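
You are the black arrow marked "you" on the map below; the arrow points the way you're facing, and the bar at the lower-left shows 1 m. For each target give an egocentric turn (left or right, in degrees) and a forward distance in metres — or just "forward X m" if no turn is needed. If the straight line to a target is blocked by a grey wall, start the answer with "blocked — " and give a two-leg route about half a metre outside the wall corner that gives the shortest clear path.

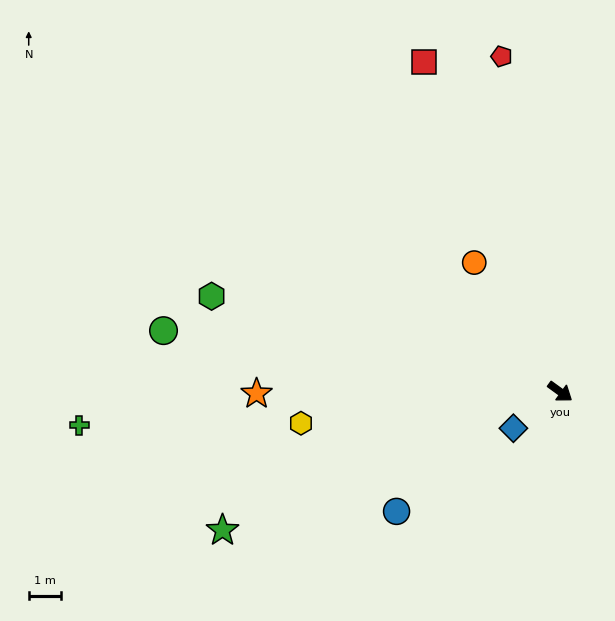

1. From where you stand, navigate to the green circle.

turn right 153°, forward 12.3 m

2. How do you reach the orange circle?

turn left 160°, forward 4.7 m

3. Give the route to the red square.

turn left 148°, forward 10.9 m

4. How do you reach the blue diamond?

turn right 106°, forward 1.8 m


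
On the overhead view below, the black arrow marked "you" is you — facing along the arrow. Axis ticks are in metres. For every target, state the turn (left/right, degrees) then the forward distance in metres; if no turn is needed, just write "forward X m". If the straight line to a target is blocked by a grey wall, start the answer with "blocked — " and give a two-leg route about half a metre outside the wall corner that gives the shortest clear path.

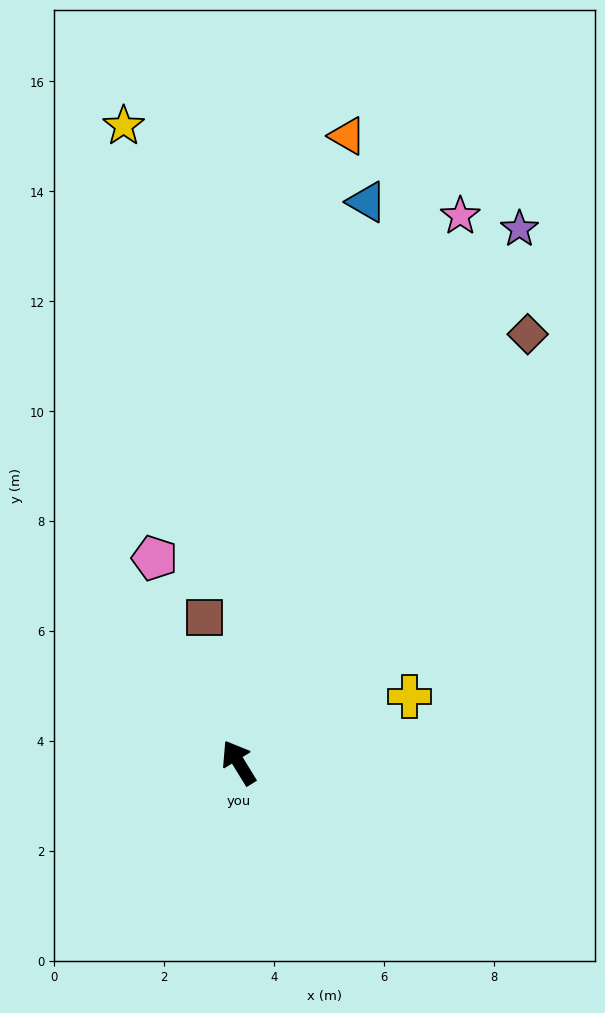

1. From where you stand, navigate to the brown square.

turn right 18°, forward 2.7 m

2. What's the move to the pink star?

turn right 54°, forward 10.7 m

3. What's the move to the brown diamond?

turn right 66°, forward 9.4 m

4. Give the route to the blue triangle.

turn right 44°, forward 10.5 m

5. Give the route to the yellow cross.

turn right 100°, forward 3.3 m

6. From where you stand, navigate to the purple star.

turn right 59°, forward 11.0 m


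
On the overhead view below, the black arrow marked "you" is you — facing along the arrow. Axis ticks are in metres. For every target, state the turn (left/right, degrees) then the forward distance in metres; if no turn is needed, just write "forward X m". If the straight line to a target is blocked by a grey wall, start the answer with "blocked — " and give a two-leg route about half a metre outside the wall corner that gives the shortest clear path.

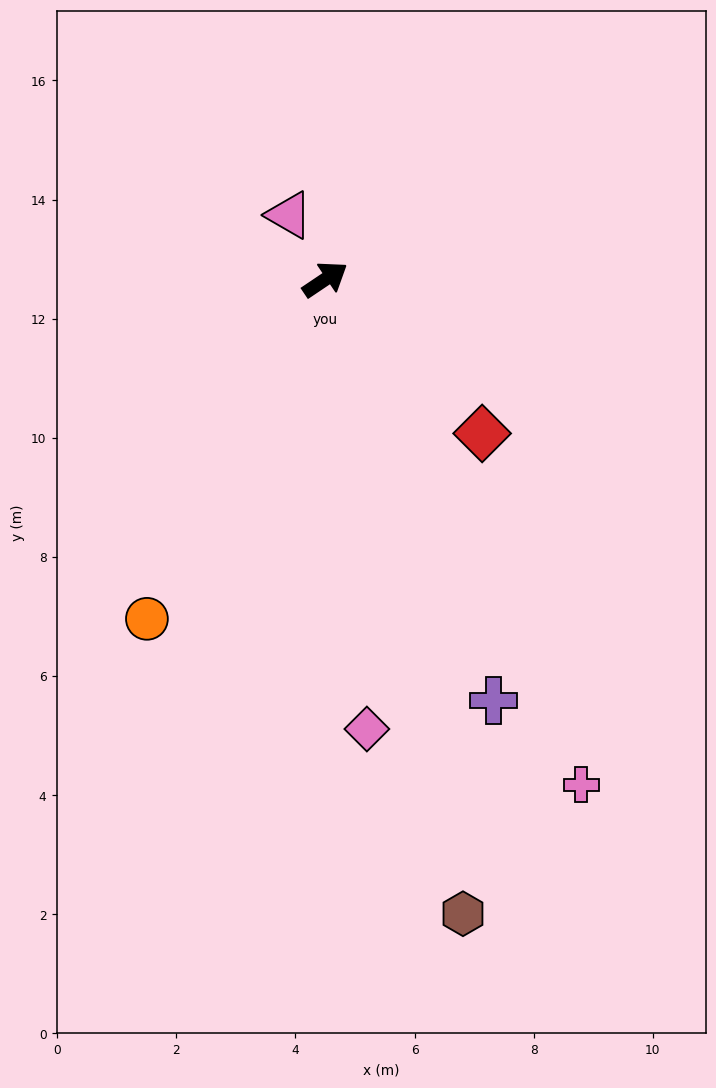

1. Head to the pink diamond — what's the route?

turn right 119°, forward 7.6 m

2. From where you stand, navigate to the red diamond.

turn right 78°, forward 3.7 m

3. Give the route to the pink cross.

turn right 97°, forward 9.5 m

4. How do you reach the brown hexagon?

turn right 112°, forward 10.9 m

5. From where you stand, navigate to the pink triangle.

turn left 85°, forward 1.2 m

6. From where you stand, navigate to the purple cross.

turn right 102°, forward 7.6 m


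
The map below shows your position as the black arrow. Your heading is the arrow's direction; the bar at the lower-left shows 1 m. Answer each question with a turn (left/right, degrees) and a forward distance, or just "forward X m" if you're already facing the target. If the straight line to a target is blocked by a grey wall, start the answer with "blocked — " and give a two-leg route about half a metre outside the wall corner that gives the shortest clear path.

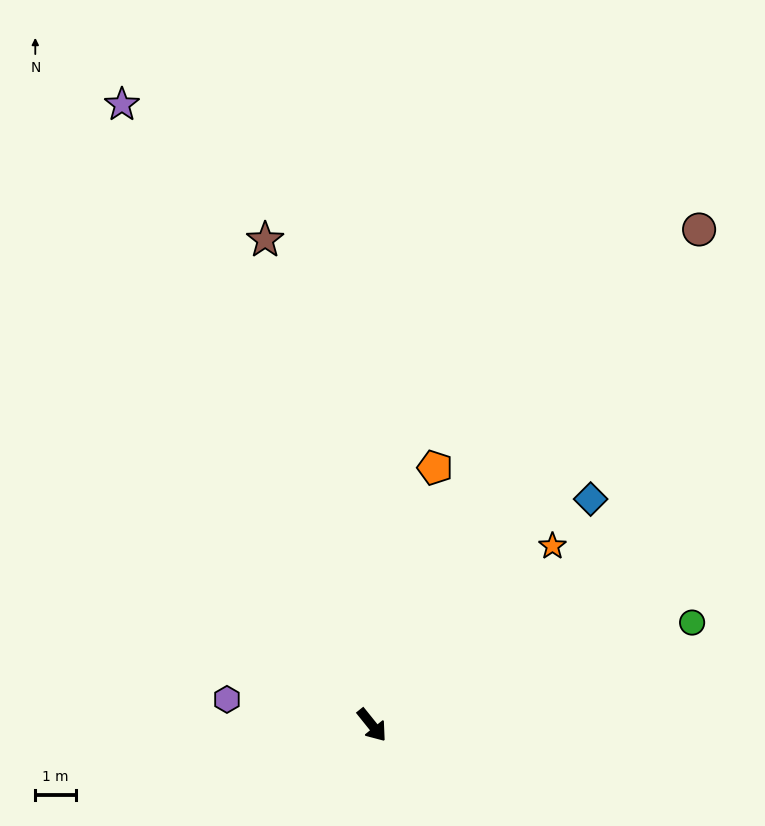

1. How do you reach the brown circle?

turn left 108°, forward 14.7 m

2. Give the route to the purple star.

turn left 163°, forward 16.5 m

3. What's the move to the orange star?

turn left 96°, forward 6.3 m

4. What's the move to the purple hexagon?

turn right 139°, forward 3.6 m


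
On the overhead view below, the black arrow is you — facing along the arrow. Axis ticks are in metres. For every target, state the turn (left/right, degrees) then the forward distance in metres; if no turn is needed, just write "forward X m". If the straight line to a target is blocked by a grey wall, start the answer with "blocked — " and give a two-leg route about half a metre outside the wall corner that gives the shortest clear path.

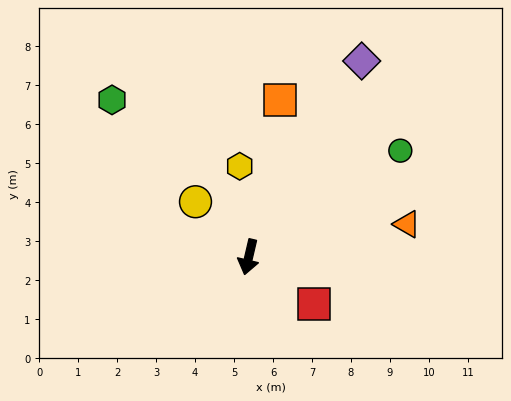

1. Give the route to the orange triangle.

turn left 115°, forward 4.1 m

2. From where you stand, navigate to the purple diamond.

turn left 163°, forward 5.8 m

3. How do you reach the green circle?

turn left 138°, forward 4.8 m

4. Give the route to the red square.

turn left 67°, forward 2.1 m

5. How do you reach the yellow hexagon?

turn right 161°, forward 2.3 m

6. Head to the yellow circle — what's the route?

turn right 123°, forward 2.0 m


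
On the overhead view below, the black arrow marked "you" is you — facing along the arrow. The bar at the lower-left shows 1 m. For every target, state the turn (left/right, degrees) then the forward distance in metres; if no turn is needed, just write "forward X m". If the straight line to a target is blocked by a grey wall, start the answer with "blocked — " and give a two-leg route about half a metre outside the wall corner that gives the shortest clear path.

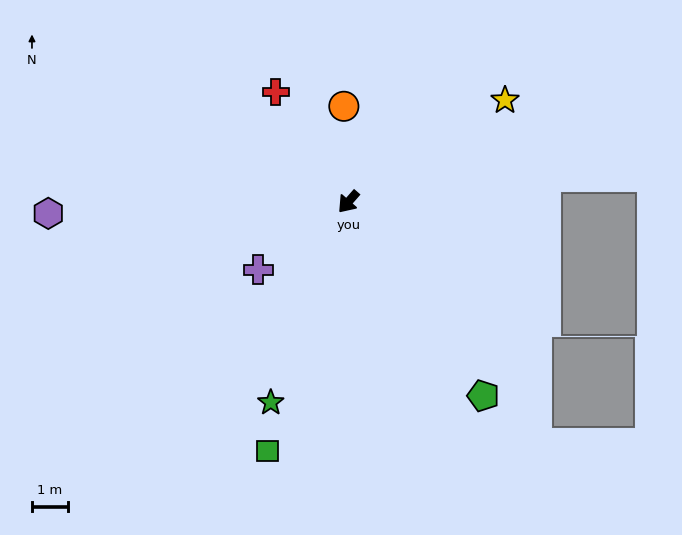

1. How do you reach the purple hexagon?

turn right 47°, forward 8.4 m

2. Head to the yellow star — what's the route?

turn left 164°, forward 5.2 m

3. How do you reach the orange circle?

turn right 136°, forward 2.7 m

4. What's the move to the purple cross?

turn right 12°, forward 3.1 m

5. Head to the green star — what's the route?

turn left 20°, forward 6.0 m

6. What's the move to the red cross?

turn right 105°, forward 3.7 m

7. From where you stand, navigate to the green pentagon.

turn left 76°, forward 6.6 m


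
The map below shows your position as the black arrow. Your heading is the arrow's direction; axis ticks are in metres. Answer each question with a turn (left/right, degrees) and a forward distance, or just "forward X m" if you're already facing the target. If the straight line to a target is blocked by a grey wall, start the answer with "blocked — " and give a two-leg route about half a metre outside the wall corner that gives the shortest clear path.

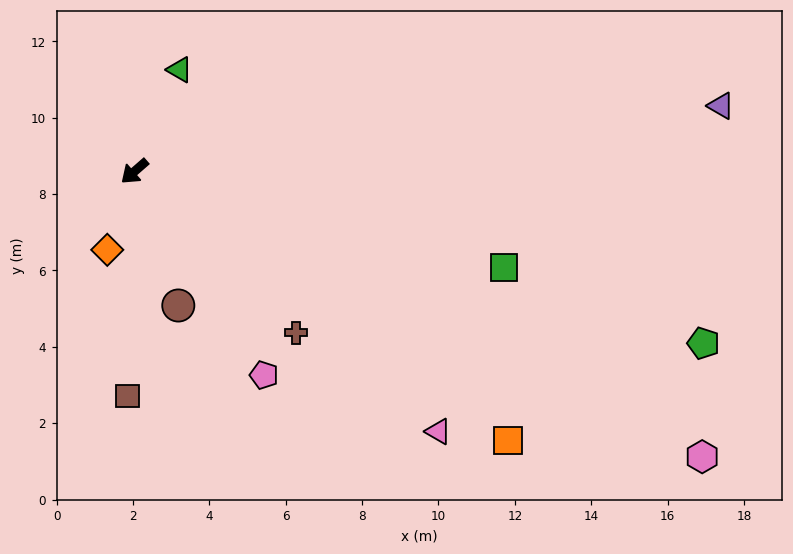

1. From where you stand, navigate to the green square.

turn left 124°, forward 10.0 m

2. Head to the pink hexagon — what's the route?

turn left 112°, forward 16.6 m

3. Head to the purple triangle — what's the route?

turn left 145°, forward 15.5 m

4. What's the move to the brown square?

turn left 47°, forward 5.9 m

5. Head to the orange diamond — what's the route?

turn left 30°, forward 2.2 m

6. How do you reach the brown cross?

turn left 94°, forward 6.0 m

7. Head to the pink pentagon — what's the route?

turn left 81°, forward 6.3 m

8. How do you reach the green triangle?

turn right 155°, forward 2.9 m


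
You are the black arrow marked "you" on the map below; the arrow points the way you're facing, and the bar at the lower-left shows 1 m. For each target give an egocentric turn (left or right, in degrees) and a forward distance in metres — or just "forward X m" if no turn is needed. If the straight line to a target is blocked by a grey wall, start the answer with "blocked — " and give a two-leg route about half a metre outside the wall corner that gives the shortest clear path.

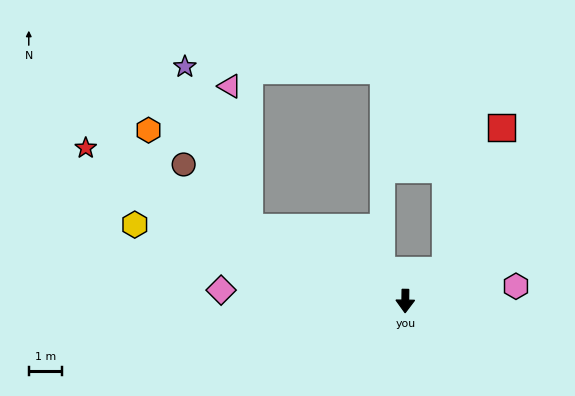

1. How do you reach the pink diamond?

turn right 93°, forward 5.5 m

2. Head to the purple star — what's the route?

blocked — turn right 114°, forward 5.2 m, then turn right 44°, forward 5.2 m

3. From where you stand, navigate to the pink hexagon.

turn left 98°, forward 3.4 m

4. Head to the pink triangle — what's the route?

blocked — turn right 114°, forward 5.2 m, then turn right 58°, forward 4.3 m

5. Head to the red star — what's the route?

turn right 115°, forward 10.7 m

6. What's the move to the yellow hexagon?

turn right 105°, forward 8.5 m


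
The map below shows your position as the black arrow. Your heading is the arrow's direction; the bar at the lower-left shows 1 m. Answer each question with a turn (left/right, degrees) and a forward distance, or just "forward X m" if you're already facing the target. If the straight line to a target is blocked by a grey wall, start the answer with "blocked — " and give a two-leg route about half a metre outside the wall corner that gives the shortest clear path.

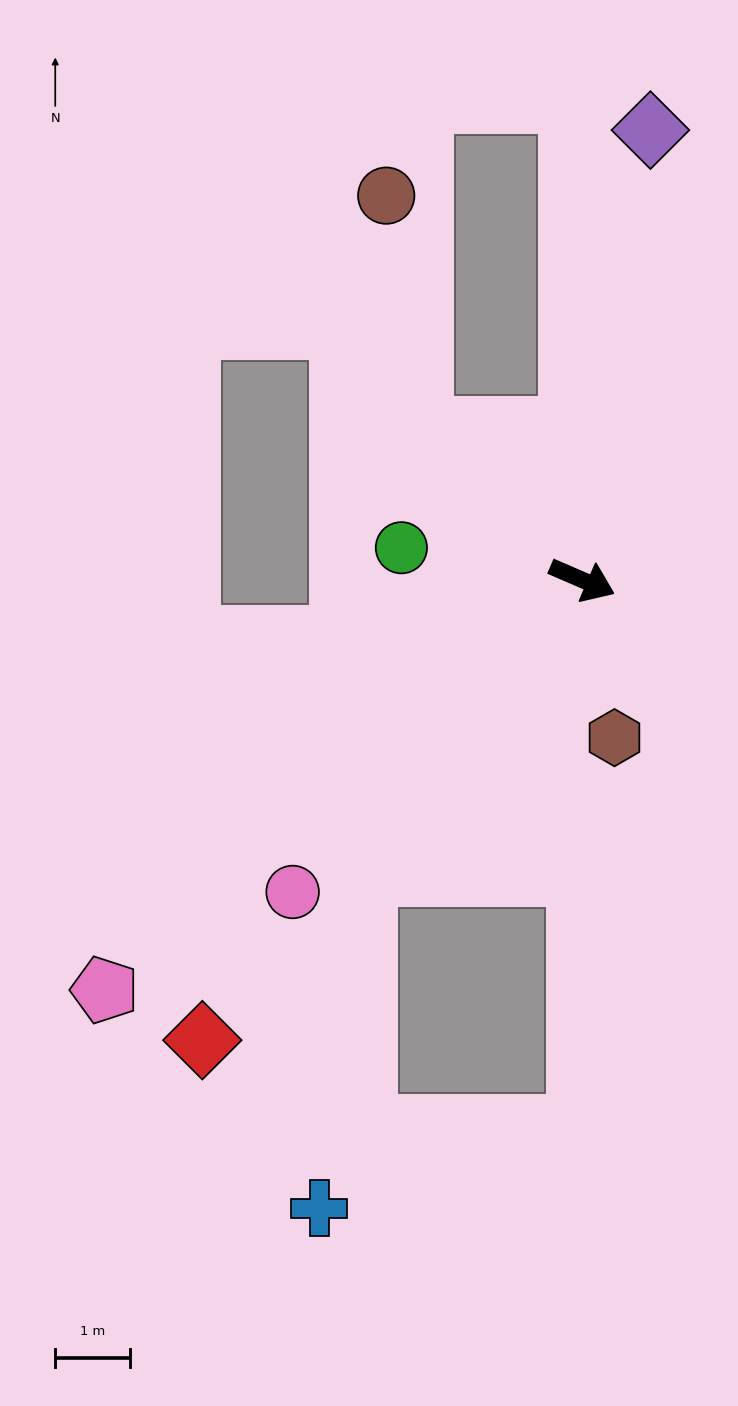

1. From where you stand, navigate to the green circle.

turn right 167°, forward 2.5 m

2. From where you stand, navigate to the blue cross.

blocked — turn right 103°, forward 4.9 m, then turn left 28°, forward 4.5 m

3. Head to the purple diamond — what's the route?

turn left 105°, forward 6.1 m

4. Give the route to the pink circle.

turn right 110°, forward 5.7 m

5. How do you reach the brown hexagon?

turn right 55°, forward 2.2 m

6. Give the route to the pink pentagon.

turn right 116°, forward 8.4 m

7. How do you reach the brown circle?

blocked — turn left 160°, forward 3.0 m, then turn right 38°, forward 3.2 m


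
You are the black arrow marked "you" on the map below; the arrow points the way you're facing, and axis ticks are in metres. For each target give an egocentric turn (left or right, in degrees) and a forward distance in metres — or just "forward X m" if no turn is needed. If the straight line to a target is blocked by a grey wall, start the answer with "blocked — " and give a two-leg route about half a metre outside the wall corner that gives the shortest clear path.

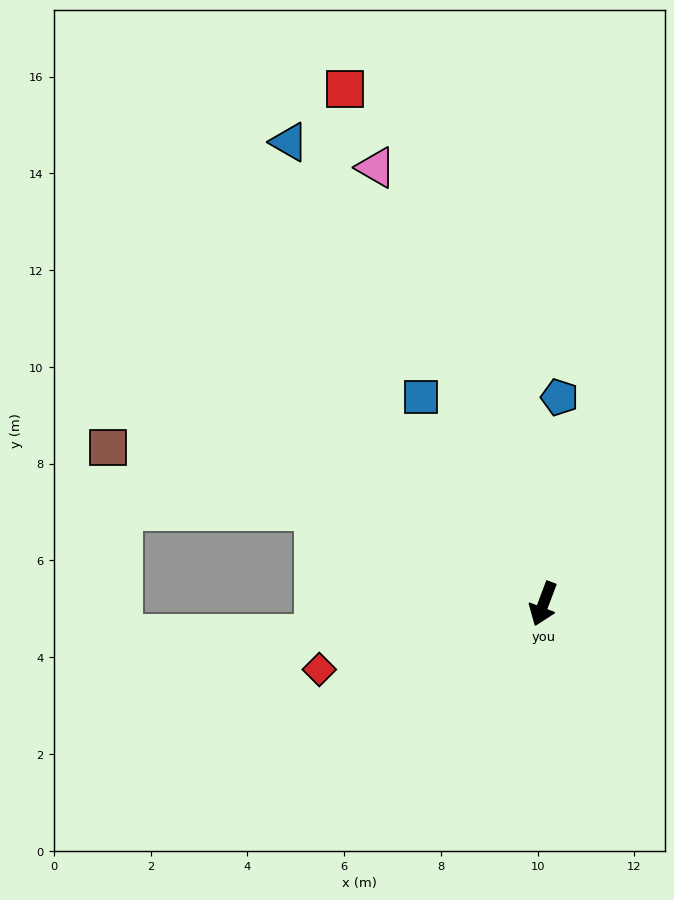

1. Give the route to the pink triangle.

turn right 138°, forward 9.7 m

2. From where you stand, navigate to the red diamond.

turn right 53°, forward 4.8 m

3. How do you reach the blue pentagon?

turn right 164°, forward 4.3 m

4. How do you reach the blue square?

turn right 129°, forward 5.0 m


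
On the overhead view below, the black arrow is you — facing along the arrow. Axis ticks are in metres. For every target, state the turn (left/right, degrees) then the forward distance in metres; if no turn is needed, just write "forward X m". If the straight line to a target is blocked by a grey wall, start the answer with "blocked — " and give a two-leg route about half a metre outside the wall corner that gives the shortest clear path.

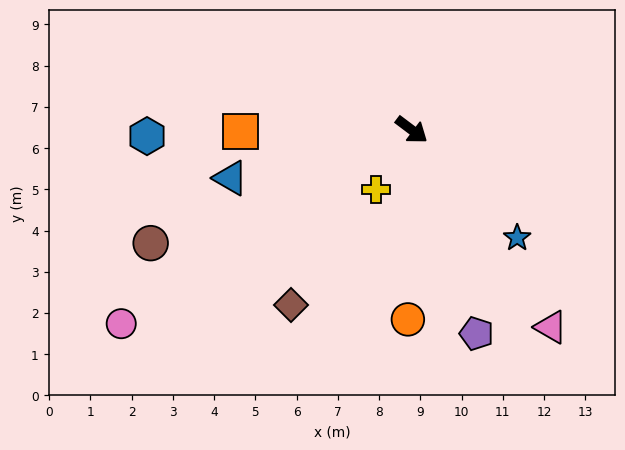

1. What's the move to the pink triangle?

turn right 18°, forward 5.9 m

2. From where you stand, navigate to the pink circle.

turn right 109°, forward 8.5 m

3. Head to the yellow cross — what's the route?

turn right 84°, forward 1.7 m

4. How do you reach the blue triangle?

turn right 128°, forward 4.5 m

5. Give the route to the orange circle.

turn right 54°, forward 4.6 m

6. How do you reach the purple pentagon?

turn right 35°, forward 5.2 m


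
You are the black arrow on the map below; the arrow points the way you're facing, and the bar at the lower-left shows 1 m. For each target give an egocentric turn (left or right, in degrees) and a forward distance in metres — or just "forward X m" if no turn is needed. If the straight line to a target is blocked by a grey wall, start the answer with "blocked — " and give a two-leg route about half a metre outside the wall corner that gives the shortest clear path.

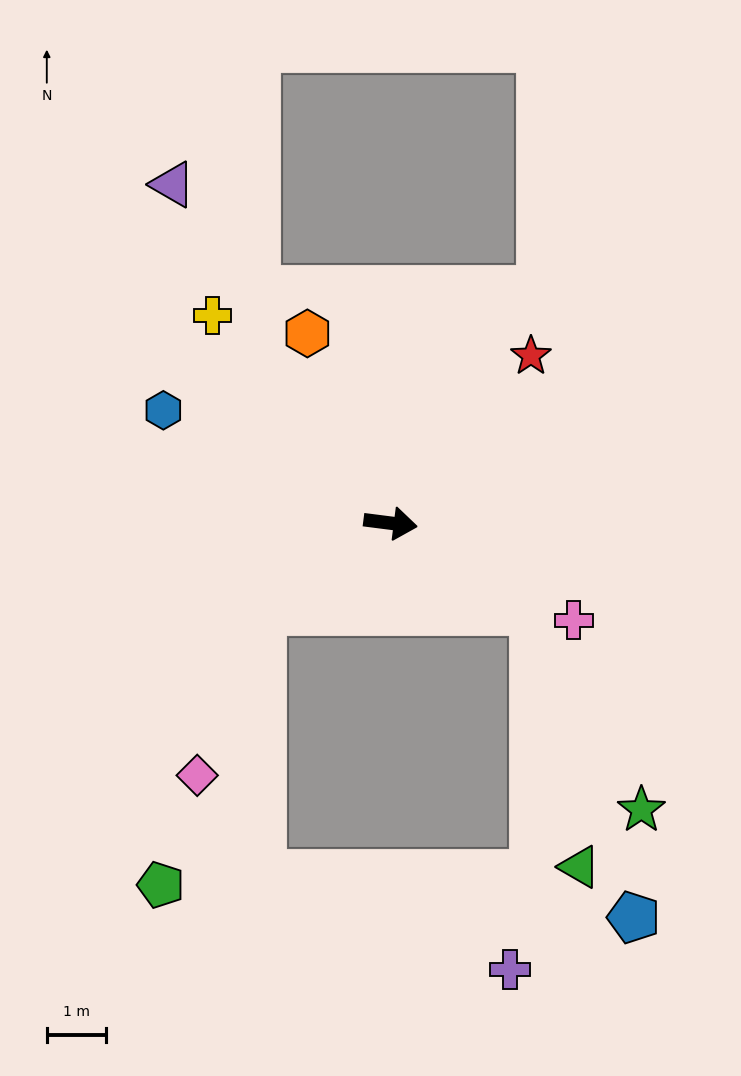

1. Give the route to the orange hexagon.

turn left 121°, forward 3.5 m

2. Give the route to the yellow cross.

turn left 138°, forward 4.6 m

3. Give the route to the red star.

turn left 57°, forward 3.7 m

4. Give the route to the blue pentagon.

blocked — turn right 24°, forward 2.8 m, then turn right 41°, forward 5.4 m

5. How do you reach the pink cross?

turn right 21°, forward 3.5 m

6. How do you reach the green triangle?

blocked — turn right 24°, forward 2.8 m, then turn right 49°, forward 4.4 m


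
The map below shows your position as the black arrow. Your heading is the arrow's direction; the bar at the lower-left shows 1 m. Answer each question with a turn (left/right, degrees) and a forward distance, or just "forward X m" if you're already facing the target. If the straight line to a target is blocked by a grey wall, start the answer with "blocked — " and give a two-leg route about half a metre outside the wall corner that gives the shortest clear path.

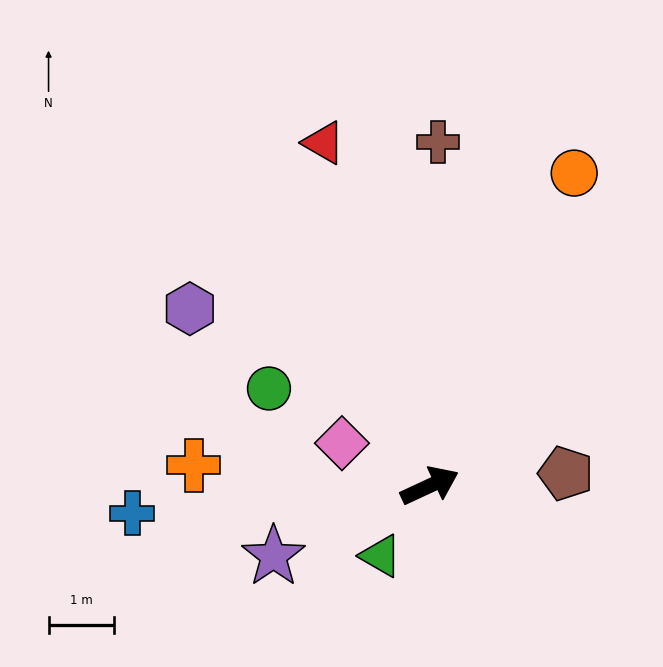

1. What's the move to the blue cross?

turn left 160°, forward 4.6 m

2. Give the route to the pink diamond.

turn left 129°, forward 1.5 m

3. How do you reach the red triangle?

turn left 82°, forward 5.5 m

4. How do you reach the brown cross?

turn left 64°, forward 5.3 m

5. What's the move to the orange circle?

turn left 40°, forward 5.3 m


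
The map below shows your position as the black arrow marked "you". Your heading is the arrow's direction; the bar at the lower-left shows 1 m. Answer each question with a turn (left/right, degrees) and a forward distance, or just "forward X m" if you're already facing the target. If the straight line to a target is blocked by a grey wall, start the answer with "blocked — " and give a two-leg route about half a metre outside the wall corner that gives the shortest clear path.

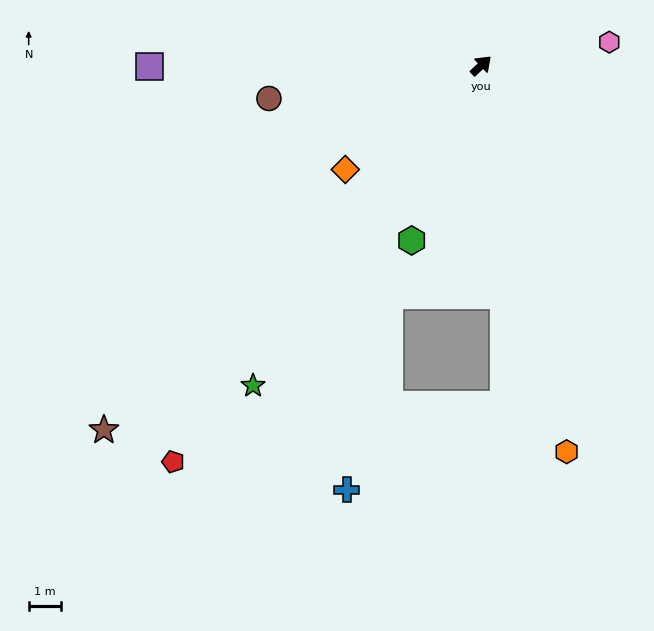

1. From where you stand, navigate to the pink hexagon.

turn right 33°, forward 4.0 m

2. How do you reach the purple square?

turn left 137°, forward 10.1 m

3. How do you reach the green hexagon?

turn right 155°, forward 5.8 m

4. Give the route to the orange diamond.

turn left 174°, forward 5.2 m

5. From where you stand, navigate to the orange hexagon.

turn right 121°, forward 12.1 m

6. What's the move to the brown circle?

turn left 146°, forward 6.6 m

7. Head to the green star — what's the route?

turn right 169°, forward 12.0 m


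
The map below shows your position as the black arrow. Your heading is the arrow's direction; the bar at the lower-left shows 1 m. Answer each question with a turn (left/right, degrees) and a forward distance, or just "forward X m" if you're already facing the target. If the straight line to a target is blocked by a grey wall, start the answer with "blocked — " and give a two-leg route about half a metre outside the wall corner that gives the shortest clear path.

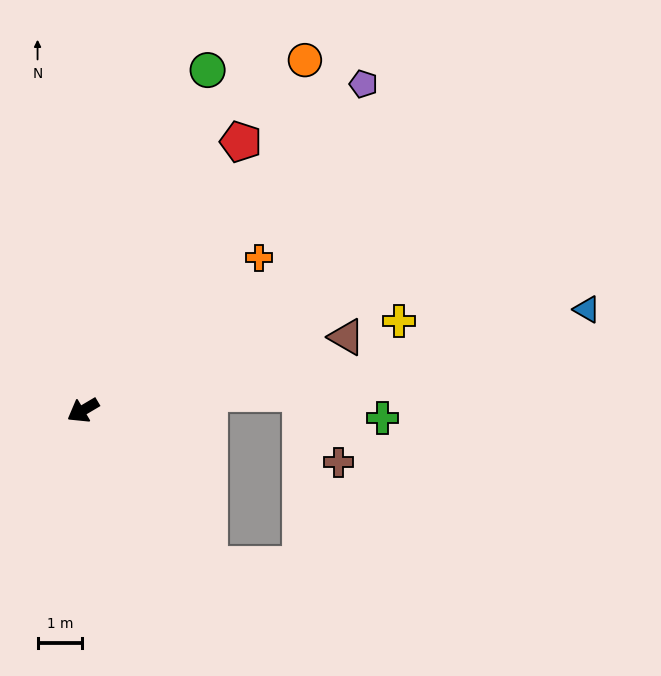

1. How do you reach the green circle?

turn right 141°, forward 8.2 m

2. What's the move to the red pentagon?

turn right 151°, forward 7.0 m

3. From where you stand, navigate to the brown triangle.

turn left 165°, forward 6.2 m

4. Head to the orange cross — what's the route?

turn right 170°, forward 5.2 m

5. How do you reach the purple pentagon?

turn right 161°, forward 9.7 m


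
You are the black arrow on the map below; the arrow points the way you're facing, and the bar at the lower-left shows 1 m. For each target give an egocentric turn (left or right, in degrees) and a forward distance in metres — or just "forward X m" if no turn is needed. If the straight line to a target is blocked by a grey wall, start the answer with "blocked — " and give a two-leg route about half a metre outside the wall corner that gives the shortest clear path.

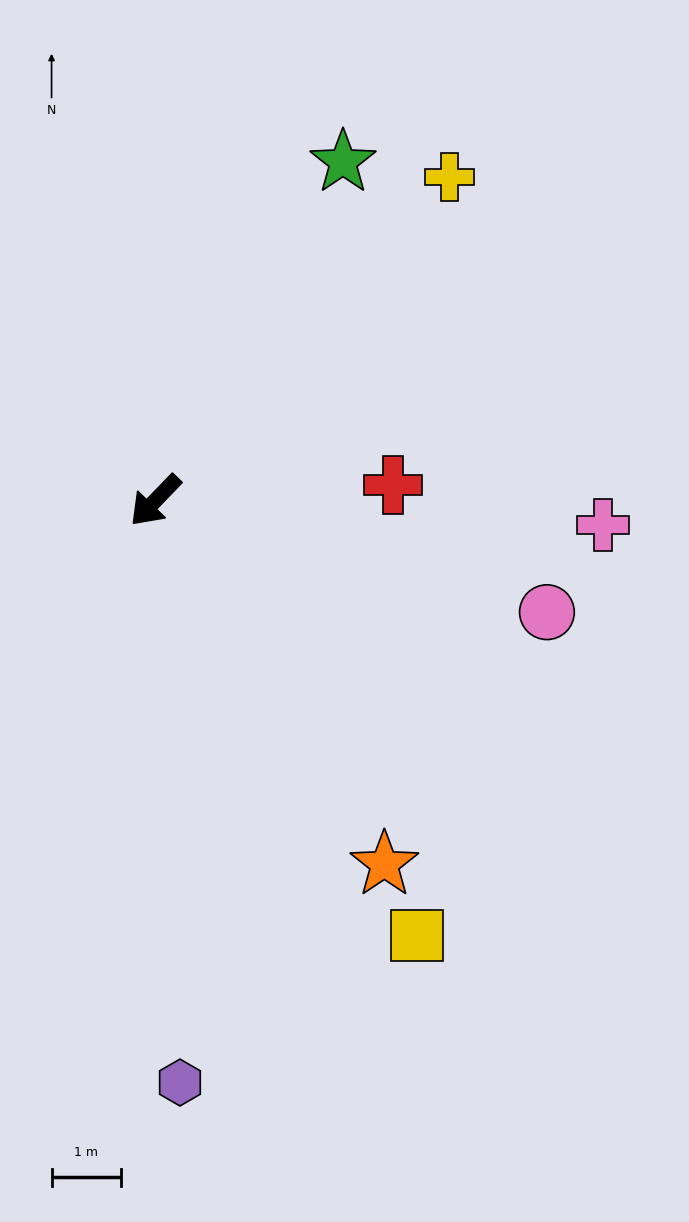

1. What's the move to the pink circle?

turn left 118°, forward 5.9 m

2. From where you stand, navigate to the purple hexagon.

turn left 46°, forward 8.4 m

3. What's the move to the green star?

turn right 165°, forward 5.6 m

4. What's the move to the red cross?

turn left 138°, forward 3.4 m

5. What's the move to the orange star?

turn left 76°, forward 6.2 m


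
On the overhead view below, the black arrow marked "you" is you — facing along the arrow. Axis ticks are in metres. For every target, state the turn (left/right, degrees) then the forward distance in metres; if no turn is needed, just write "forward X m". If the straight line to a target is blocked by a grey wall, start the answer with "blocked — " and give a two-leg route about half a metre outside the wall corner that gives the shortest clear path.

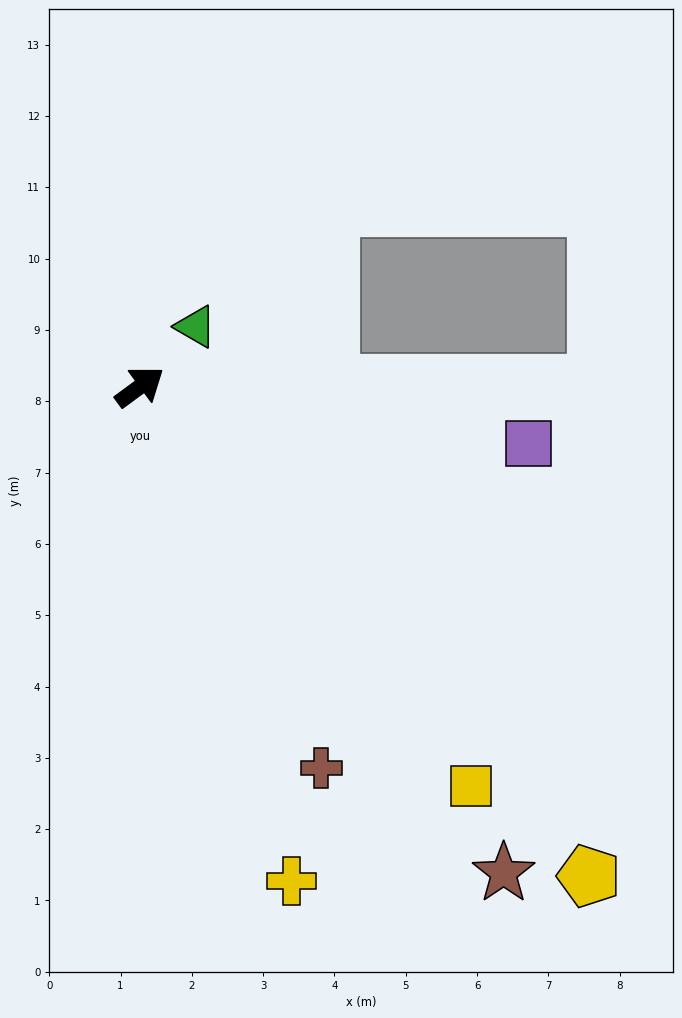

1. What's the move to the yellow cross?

turn right 109°, forward 7.3 m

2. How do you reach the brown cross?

turn right 101°, forward 5.9 m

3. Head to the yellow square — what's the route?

turn right 87°, forward 7.3 m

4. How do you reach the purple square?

turn right 45°, forward 5.5 m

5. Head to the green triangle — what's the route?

turn left 11°, forward 1.2 m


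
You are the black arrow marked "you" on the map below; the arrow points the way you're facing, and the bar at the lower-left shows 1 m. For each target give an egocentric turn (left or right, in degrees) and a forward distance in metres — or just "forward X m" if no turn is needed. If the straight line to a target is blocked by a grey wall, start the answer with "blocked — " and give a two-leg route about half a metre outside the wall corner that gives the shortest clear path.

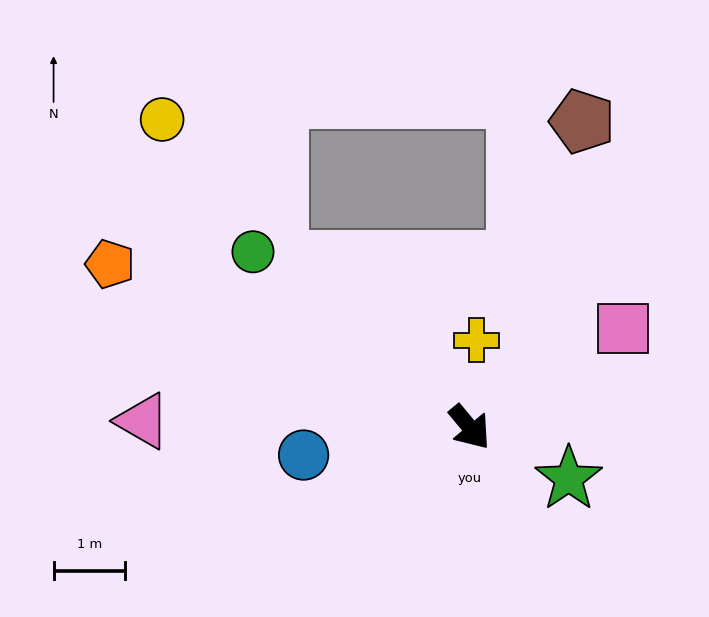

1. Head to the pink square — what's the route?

turn left 83°, forward 2.5 m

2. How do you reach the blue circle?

turn right 120°, forward 2.3 m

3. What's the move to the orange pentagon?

turn right 154°, forward 5.5 m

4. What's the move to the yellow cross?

turn left 136°, forward 1.2 m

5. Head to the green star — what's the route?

turn left 23°, forward 1.5 m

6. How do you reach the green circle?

turn right 169°, forward 3.9 m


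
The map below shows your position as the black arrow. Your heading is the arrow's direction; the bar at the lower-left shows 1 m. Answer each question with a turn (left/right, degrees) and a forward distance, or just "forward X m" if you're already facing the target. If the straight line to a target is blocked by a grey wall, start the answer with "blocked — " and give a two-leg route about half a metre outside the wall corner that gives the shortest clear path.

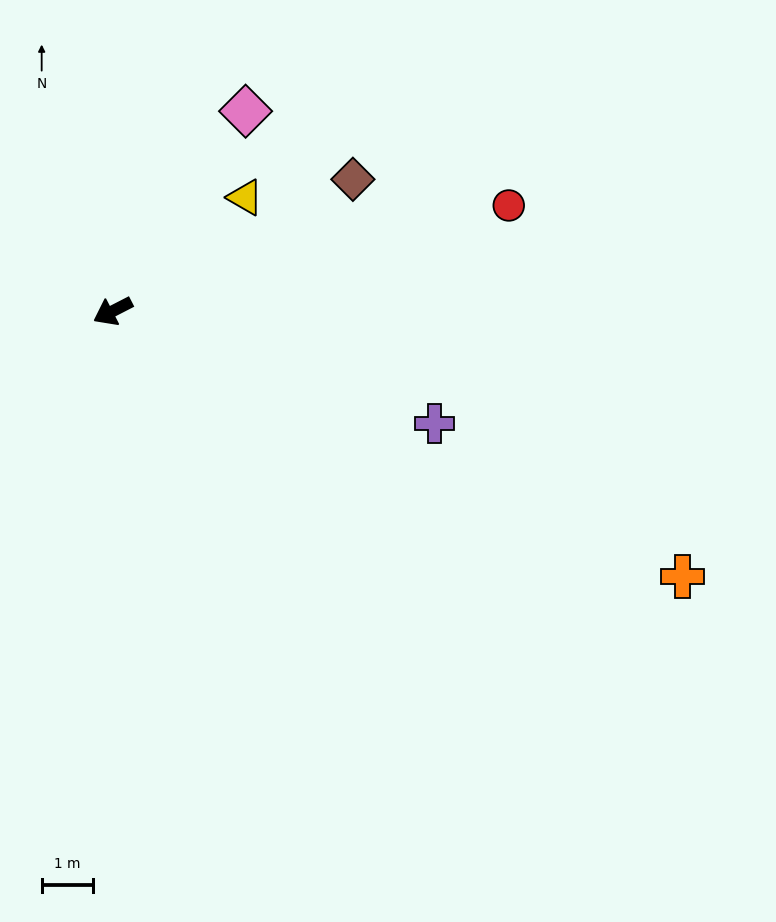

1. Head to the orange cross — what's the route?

turn left 128°, forward 12.2 m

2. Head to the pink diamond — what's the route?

turn right 151°, forward 4.7 m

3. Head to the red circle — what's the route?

turn left 168°, forward 8.0 m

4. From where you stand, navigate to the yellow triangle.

turn right 167°, forward 3.4 m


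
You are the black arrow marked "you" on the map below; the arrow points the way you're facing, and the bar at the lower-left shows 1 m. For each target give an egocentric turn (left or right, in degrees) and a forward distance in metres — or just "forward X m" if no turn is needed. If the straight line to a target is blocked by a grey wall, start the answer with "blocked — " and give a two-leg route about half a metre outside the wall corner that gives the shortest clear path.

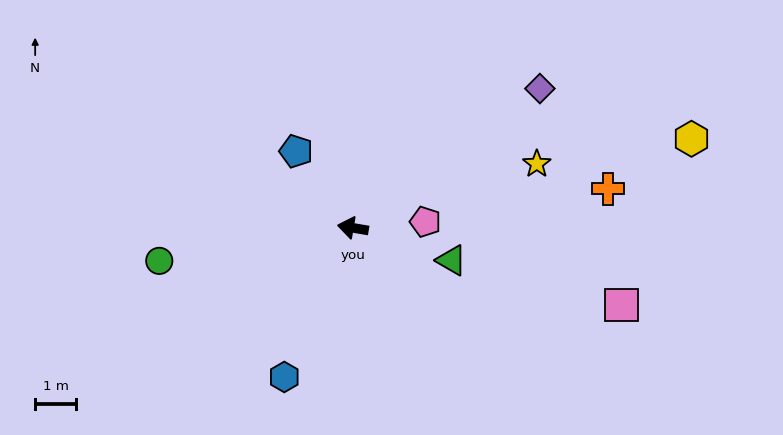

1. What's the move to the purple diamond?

turn right 134°, forward 5.7 m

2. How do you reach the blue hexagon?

turn left 75°, forward 4.0 m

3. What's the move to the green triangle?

turn left 171°, forward 2.6 m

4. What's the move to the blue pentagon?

turn right 44°, forward 2.3 m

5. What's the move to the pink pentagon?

turn right 166°, forward 1.8 m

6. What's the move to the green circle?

turn left 19°, forward 4.8 m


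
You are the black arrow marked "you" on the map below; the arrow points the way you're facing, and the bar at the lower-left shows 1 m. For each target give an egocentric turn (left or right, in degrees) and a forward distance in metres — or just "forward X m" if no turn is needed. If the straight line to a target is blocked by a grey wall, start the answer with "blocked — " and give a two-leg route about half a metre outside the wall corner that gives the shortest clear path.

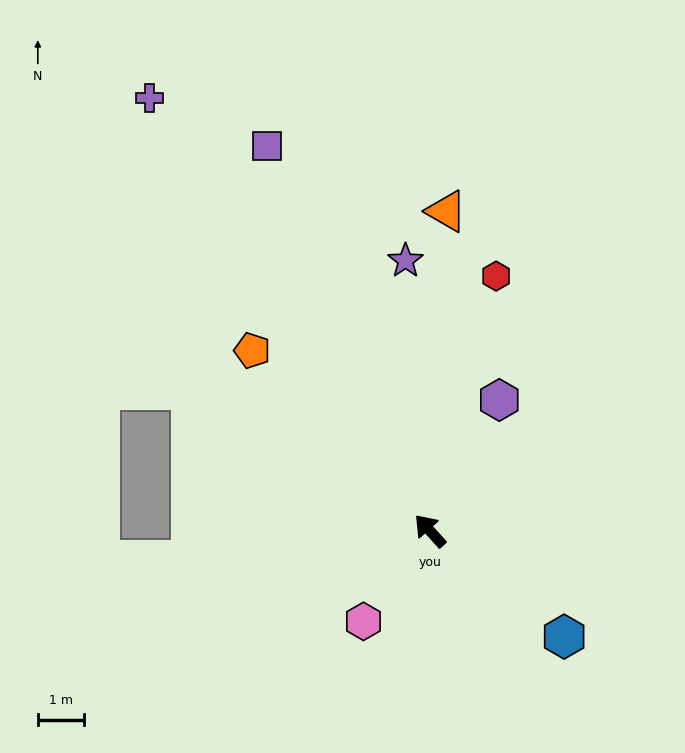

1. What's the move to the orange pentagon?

turn left 2°, forward 5.5 m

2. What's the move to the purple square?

turn right 19°, forward 9.0 m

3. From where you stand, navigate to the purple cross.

turn right 9°, forward 11.1 m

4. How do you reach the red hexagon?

turn right 57°, forward 5.7 m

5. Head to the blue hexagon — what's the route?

turn right 170°, forward 3.7 m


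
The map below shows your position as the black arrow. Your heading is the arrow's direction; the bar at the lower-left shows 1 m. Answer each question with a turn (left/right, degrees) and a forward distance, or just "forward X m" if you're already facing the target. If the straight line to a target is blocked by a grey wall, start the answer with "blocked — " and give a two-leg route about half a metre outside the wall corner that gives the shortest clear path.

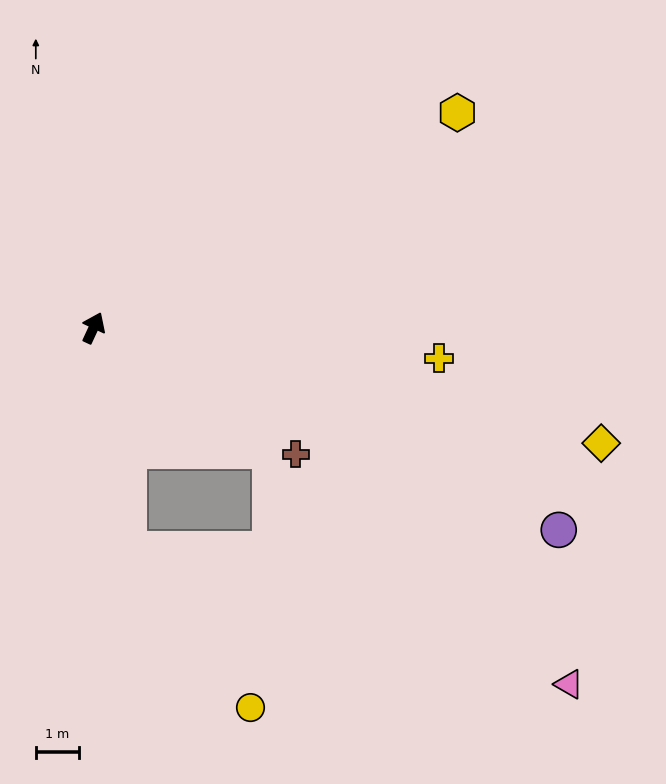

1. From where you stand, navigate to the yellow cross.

turn right 70°, forward 8.1 m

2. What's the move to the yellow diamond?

turn right 78°, forward 12.2 m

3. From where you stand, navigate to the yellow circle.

blocked — turn right 146°, forward 5.3 m, then turn left 29°, forward 4.7 m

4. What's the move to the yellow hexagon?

turn right 35°, forward 9.9 m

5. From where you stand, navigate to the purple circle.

turn right 89°, forward 11.9 m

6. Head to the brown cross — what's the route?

turn right 97°, forward 5.6 m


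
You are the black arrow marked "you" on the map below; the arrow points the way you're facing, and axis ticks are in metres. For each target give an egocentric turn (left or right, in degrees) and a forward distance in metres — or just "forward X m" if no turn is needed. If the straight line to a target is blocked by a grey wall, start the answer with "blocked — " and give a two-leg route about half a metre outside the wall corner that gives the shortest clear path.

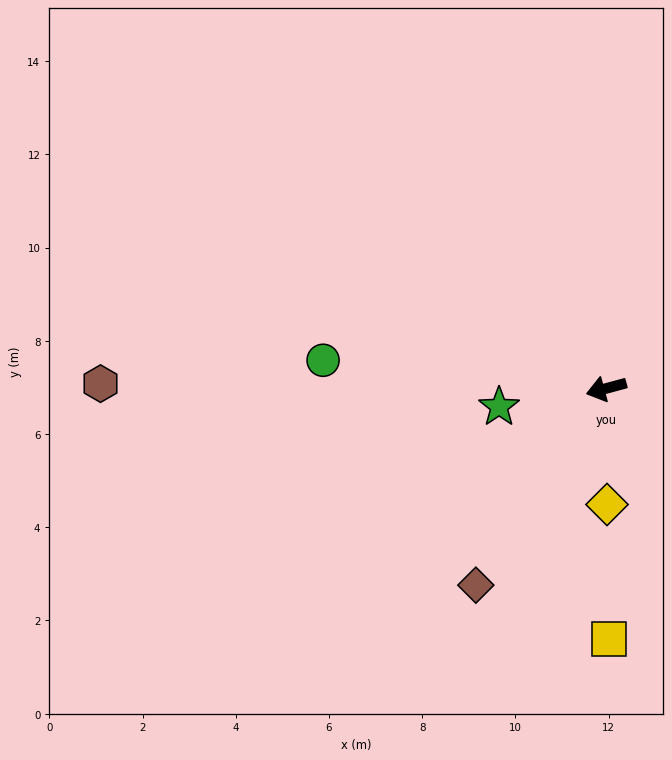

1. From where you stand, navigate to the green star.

turn right 5°, forward 2.3 m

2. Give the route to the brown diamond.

turn left 41°, forward 5.1 m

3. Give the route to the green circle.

turn right 21°, forward 6.1 m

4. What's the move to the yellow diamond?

turn left 75°, forward 2.5 m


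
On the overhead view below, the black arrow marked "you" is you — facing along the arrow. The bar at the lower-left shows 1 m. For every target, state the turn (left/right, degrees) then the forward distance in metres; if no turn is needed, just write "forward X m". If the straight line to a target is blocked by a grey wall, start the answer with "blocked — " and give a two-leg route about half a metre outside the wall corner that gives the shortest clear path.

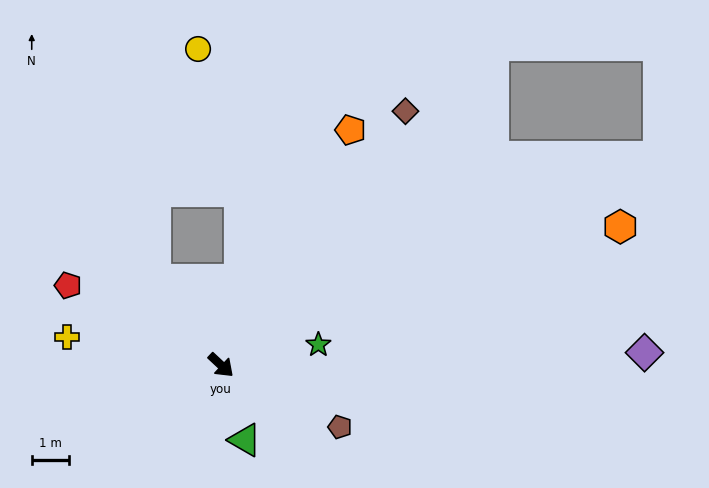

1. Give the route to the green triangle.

turn right 29°, forward 2.1 m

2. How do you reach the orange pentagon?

turn left 104°, forward 7.2 m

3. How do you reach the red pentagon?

turn right 165°, forward 4.7 m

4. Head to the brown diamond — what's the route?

turn left 97°, forward 8.5 m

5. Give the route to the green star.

turn left 55°, forward 2.7 m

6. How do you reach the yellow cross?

turn right 147°, forward 4.2 m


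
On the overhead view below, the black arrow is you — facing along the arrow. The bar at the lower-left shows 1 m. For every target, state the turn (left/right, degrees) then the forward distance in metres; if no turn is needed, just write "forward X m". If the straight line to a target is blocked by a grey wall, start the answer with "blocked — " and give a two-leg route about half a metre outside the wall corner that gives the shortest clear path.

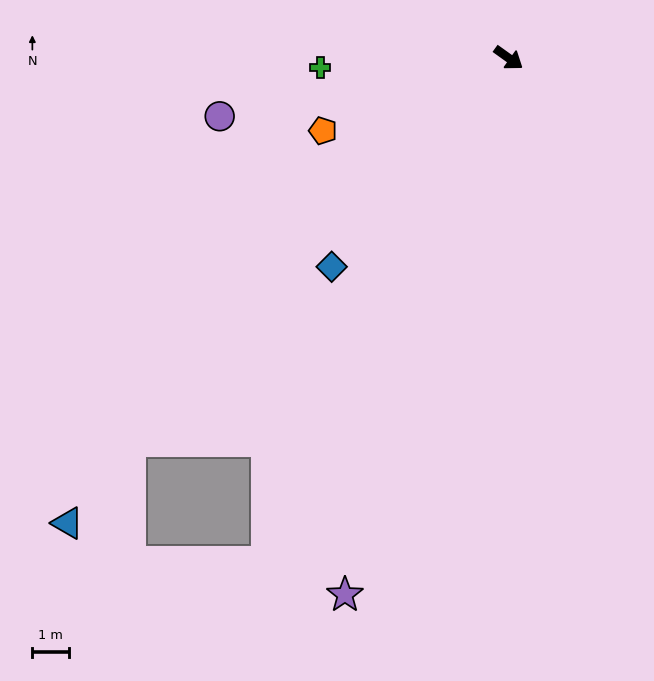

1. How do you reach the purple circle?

turn right 133°, forward 8.0 m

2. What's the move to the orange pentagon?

turn right 123°, forward 5.4 m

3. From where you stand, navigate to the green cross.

turn right 141°, forward 5.1 m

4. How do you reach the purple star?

turn right 71°, forward 15.3 m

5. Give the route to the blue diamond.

turn right 95°, forward 7.5 m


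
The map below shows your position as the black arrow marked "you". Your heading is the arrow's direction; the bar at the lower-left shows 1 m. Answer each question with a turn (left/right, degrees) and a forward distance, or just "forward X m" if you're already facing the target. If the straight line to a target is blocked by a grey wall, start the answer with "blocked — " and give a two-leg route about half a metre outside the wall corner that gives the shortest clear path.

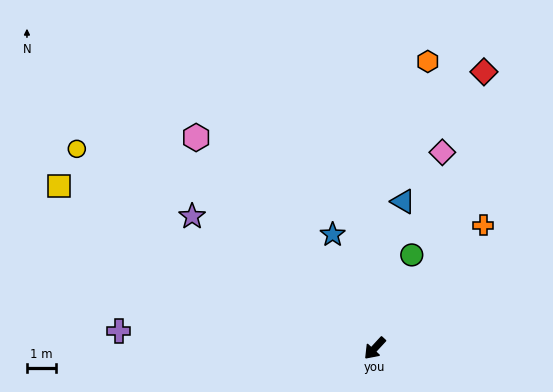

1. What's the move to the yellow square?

turn right 74°, forward 12.1 m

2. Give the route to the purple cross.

turn right 51°, forward 8.7 m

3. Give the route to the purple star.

turn right 83°, forward 7.7 m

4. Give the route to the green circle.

turn right 159°, forward 3.4 m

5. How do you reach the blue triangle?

turn right 148°, forward 5.1 m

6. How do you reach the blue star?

turn right 117°, forward 4.1 m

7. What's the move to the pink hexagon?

turn right 97°, forward 9.4 m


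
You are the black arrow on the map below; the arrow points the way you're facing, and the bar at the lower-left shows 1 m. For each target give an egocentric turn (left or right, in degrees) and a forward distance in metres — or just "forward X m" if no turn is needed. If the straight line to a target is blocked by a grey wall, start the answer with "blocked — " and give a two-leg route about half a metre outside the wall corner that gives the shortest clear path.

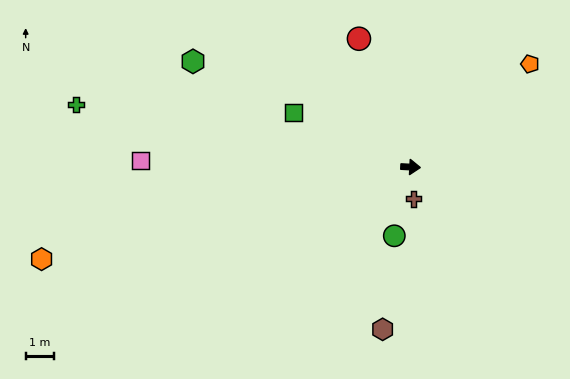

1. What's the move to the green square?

turn left 158°, forward 4.6 m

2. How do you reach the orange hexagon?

turn right 163°, forward 13.6 m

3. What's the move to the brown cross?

turn right 82°, forward 1.1 m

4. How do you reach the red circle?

turn left 115°, forward 5.0 m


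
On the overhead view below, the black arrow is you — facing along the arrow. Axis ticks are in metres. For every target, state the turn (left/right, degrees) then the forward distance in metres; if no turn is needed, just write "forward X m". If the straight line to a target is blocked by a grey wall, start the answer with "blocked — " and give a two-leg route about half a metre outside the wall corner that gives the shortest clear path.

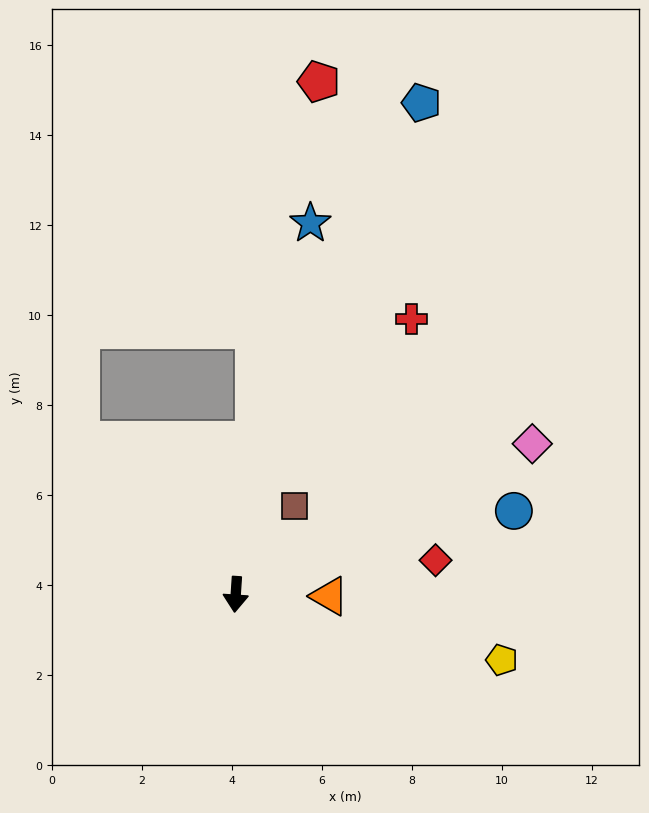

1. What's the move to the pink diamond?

turn left 121°, forward 7.4 m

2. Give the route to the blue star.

turn left 172°, forward 8.4 m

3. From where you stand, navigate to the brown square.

turn left 150°, forward 2.4 m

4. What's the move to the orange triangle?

turn left 93°, forward 2.1 m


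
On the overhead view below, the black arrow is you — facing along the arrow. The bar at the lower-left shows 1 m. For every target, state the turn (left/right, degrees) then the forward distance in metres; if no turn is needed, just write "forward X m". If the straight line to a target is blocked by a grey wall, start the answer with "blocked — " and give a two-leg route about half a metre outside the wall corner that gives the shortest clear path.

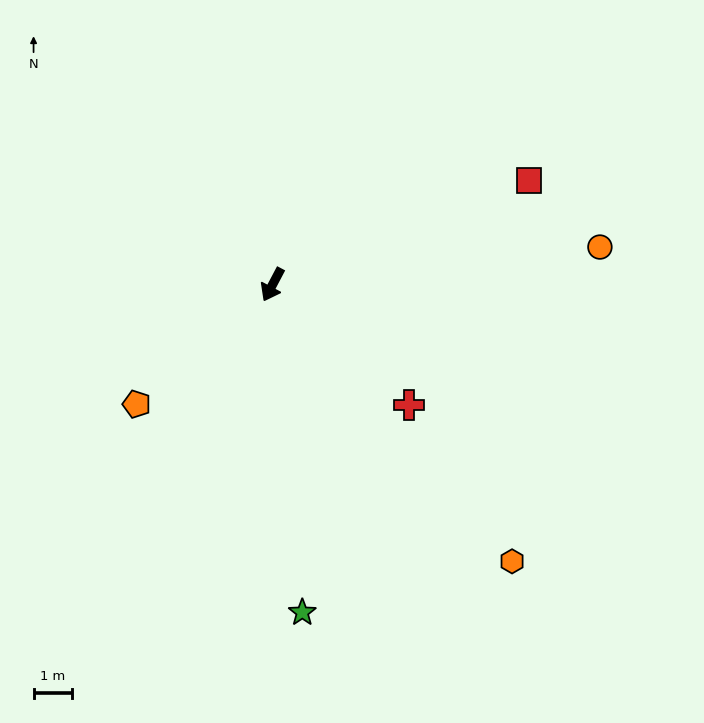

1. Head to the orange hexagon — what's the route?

turn left 69°, forward 9.5 m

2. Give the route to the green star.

turn left 33°, forward 8.5 m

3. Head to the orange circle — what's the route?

turn left 124°, forward 8.5 m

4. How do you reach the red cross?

turn left 76°, forward 4.7 m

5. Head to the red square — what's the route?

turn left 140°, forward 7.2 m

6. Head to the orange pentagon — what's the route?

turn right 21°, forward 4.7 m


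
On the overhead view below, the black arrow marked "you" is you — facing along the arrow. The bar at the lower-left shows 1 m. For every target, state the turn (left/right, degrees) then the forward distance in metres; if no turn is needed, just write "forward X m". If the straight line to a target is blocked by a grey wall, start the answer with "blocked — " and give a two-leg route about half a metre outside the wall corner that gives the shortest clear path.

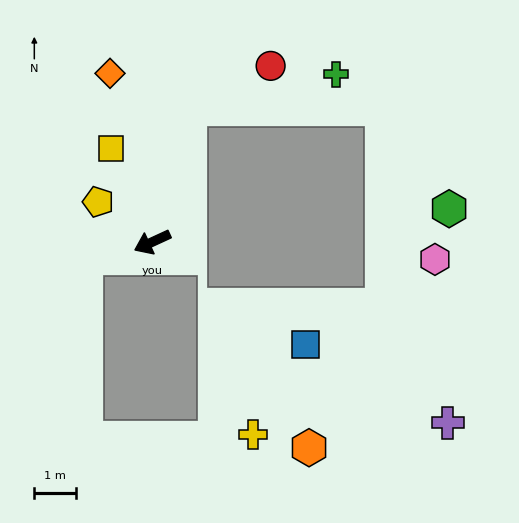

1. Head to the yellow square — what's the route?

turn right 91°, forward 2.4 m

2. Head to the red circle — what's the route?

blocked — turn right 130°, forward 3.3 m, then turn right 48°, forward 2.2 m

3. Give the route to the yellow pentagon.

turn right 61°, forward 1.6 m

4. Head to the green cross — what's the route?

blocked — turn right 130°, forward 3.3 m, then turn right 62°, forward 3.6 m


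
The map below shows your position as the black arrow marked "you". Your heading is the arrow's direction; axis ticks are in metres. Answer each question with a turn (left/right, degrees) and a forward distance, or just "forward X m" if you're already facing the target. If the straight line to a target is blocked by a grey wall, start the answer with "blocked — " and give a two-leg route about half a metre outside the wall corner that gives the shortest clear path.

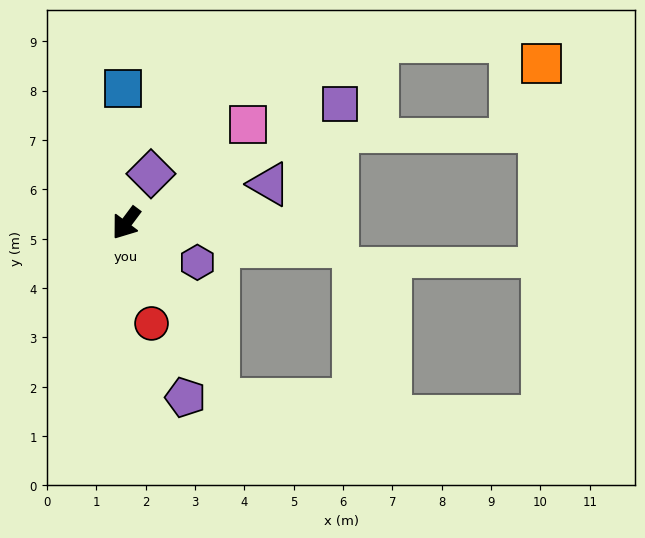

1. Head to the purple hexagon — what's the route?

turn left 98°, forward 1.6 m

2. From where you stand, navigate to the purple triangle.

turn left 142°, forward 3.0 m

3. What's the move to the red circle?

turn left 51°, forward 2.1 m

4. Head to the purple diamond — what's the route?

turn right 170°, forward 1.1 m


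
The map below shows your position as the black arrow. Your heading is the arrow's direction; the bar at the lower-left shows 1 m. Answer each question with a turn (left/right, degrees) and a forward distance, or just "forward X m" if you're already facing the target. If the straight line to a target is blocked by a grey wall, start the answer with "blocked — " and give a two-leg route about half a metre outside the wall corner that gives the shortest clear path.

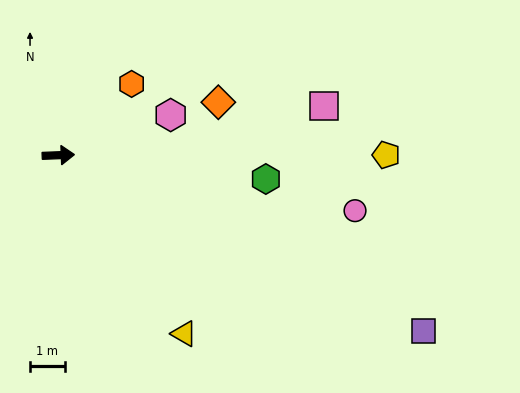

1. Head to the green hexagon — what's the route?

turn right 9°, forward 6.0 m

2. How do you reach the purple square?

turn right 28°, forward 11.7 m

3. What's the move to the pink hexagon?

turn left 17°, forward 3.4 m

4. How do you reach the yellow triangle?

turn right 57°, forward 6.3 m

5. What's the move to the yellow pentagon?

turn right 2°, forward 9.5 m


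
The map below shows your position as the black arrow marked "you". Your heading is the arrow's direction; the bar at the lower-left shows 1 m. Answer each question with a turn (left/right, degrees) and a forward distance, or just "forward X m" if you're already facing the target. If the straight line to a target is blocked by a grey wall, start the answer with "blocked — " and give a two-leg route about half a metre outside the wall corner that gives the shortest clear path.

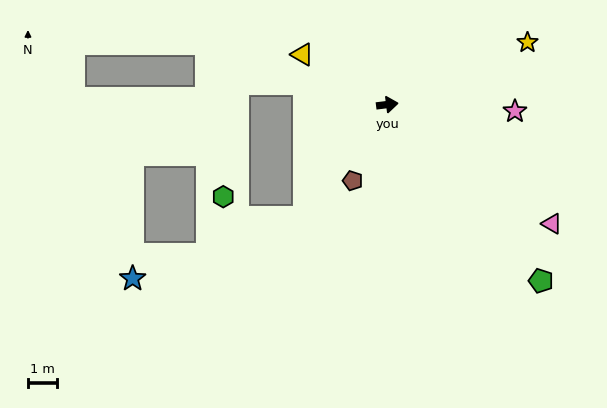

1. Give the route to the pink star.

turn right 10°, forward 4.3 m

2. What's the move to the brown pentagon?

turn right 121°, forward 2.8 m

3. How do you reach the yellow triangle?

turn left 142°, forward 3.4 m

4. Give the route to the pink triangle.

turn right 43°, forward 6.9 m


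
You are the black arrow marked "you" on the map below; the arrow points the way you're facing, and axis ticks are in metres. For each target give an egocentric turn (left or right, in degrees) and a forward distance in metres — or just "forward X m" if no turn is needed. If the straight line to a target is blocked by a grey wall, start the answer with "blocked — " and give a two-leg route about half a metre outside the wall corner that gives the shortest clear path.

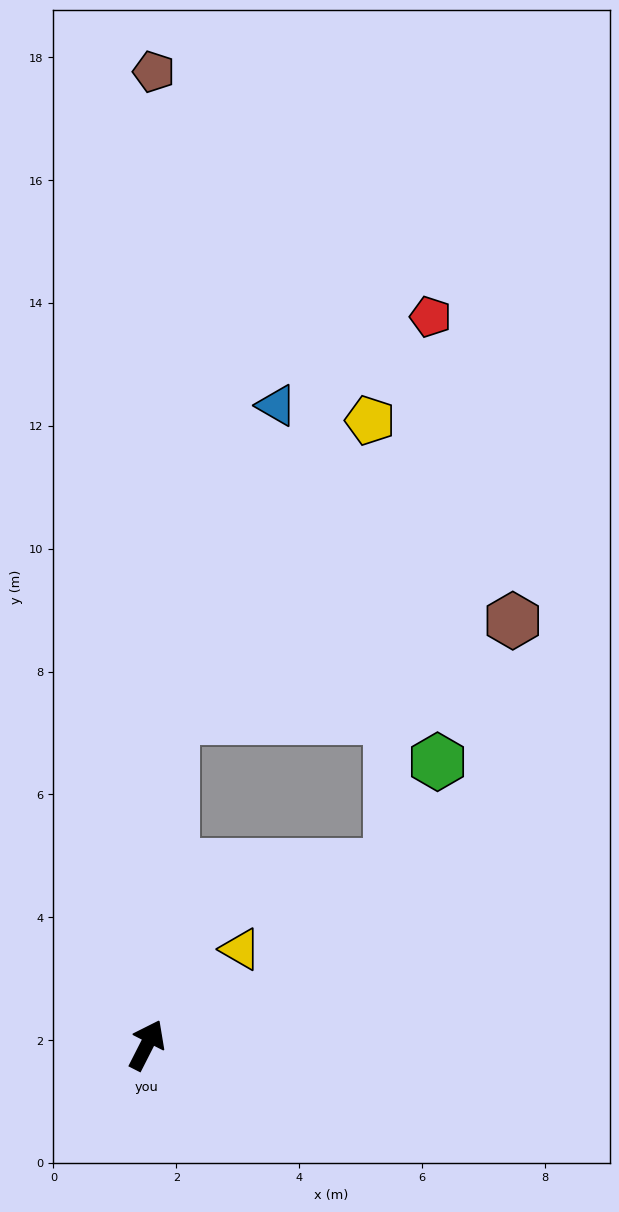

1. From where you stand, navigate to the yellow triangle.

turn right 17°, forward 2.2 m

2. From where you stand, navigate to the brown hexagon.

blocked — turn left 22°, forward 5.3 m, then turn right 69°, forward 5.8 m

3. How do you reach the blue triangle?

blocked — turn left 22°, forward 5.3 m, then turn right 13°, forward 5.4 m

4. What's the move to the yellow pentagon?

blocked — turn left 22°, forward 5.3 m, then turn right 28°, forward 5.8 m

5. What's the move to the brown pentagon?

turn left 27°, forward 15.8 m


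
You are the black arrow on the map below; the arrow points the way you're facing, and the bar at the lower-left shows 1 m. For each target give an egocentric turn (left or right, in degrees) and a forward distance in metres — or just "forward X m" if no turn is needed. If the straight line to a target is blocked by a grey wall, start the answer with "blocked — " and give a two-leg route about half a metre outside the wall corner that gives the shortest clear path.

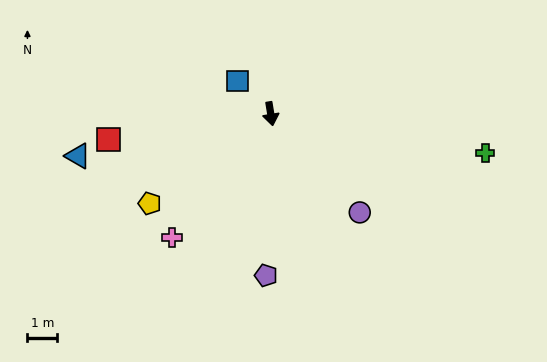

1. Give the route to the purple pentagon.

turn right 11°, forward 5.5 m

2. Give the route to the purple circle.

turn left 33°, forward 4.5 m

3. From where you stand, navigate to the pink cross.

turn right 48°, forward 5.3 m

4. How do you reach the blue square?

turn right 144°, forward 1.6 m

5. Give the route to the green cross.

turn left 70°, forward 7.4 m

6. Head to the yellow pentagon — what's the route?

turn right 63°, forward 5.1 m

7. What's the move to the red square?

turn right 90°, forward 5.5 m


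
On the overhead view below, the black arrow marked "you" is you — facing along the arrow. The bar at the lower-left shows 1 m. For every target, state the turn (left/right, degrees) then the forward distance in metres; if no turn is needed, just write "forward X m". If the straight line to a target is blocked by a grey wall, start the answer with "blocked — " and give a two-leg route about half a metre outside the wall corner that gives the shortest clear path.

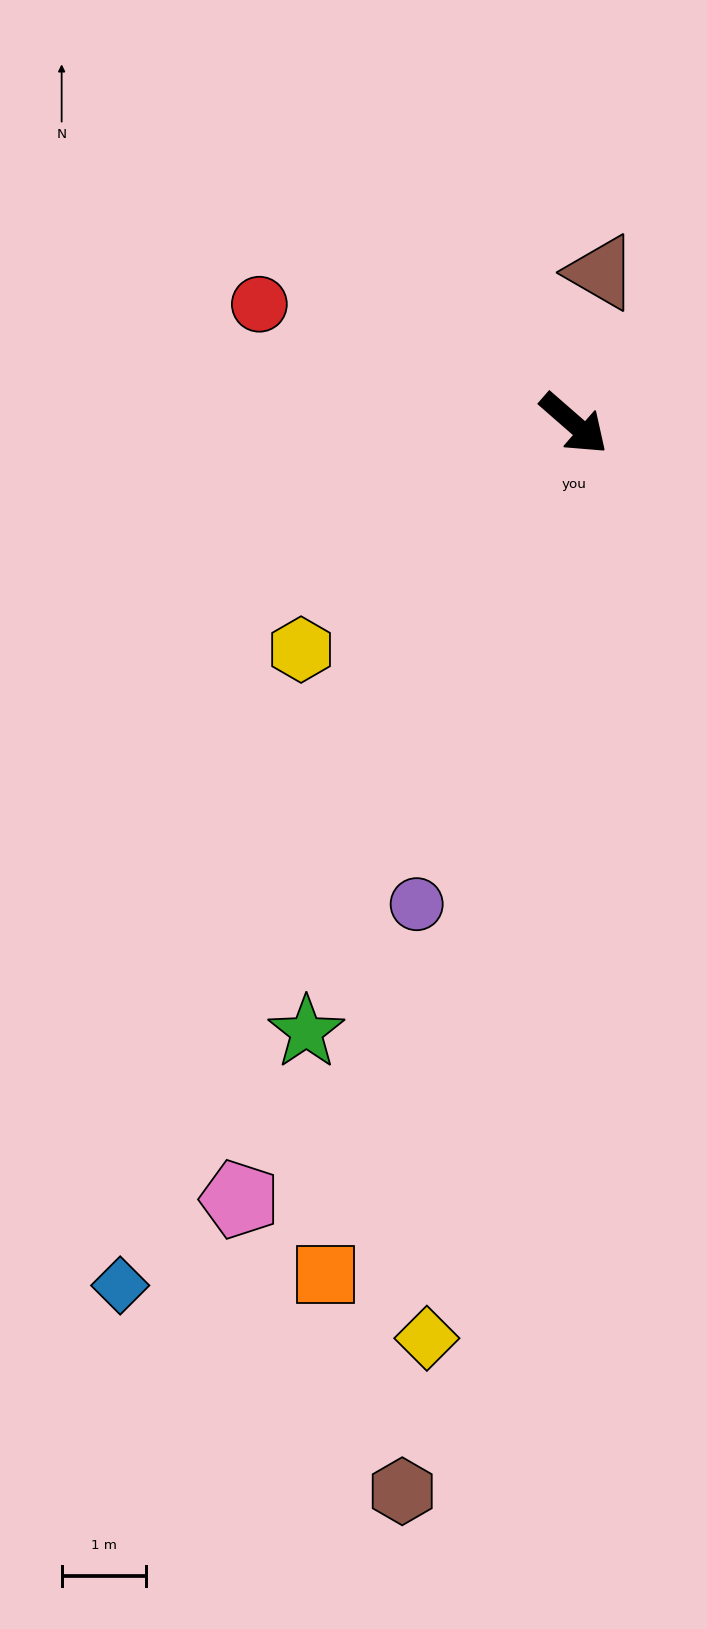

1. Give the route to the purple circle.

turn right 67°, forward 6.0 m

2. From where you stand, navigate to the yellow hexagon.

turn right 99°, forward 4.2 m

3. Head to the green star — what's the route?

turn right 73°, forward 7.8 m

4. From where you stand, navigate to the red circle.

turn right 160°, forward 4.0 m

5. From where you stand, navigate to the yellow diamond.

turn right 58°, forward 10.9 m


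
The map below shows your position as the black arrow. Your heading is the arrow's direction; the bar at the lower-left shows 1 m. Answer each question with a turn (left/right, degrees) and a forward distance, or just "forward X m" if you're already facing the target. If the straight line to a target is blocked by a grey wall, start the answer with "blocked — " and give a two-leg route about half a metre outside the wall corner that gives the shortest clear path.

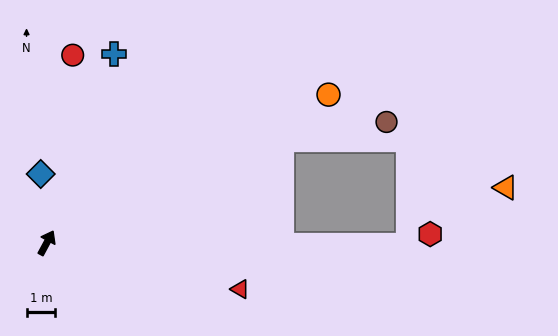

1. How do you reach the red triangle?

turn right 75°, forward 6.9 m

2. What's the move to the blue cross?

turn left 9°, forward 7.0 m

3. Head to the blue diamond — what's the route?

turn left 33°, forward 2.4 m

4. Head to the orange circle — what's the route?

turn right 34°, forward 11.1 m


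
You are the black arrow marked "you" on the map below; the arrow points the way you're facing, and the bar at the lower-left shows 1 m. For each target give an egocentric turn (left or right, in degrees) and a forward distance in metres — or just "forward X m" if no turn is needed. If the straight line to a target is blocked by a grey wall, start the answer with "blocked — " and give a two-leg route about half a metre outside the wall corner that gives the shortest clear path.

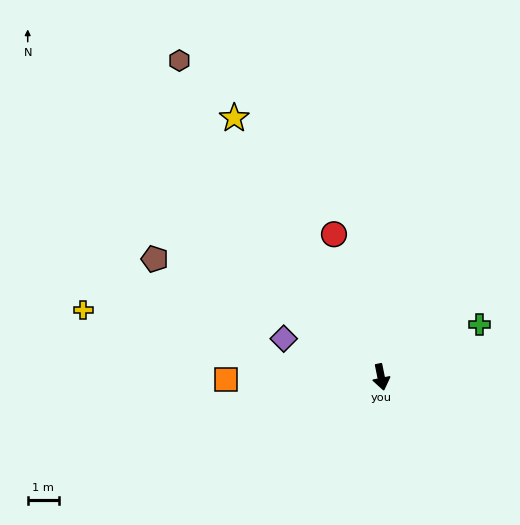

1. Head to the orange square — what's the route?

turn right 101°, forward 5.0 m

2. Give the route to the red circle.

turn right 173°, forward 4.8 m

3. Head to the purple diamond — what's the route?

turn right 123°, forward 3.4 m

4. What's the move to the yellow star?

turn right 162°, forward 9.6 m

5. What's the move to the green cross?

turn left 107°, forward 3.6 m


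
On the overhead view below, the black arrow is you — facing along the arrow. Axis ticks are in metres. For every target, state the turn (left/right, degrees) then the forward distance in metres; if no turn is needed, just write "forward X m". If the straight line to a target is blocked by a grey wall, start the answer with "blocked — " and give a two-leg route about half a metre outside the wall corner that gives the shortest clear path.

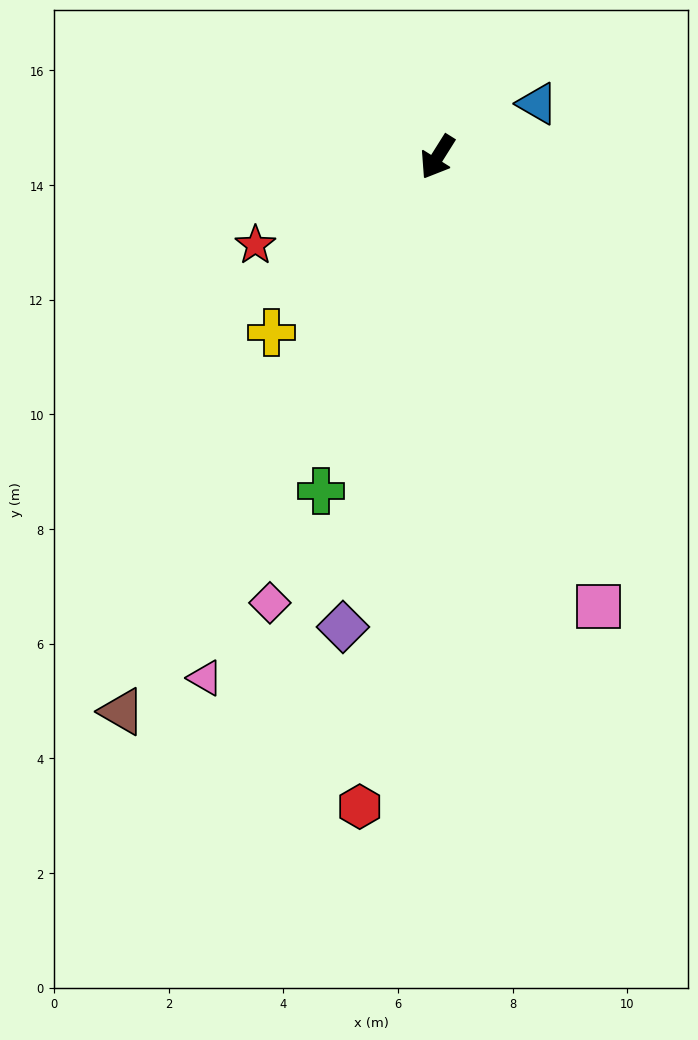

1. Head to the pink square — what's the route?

turn left 52°, forward 8.3 m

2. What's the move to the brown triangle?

turn left 2°, forward 11.1 m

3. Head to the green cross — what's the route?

turn left 13°, forward 6.2 m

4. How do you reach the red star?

turn right 32°, forward 3.5 m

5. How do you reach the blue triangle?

turn left 150°, forward 2.0 m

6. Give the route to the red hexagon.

turn left 25°, forward 11.4 m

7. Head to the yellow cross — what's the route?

turn right 11°, forward 4.2 m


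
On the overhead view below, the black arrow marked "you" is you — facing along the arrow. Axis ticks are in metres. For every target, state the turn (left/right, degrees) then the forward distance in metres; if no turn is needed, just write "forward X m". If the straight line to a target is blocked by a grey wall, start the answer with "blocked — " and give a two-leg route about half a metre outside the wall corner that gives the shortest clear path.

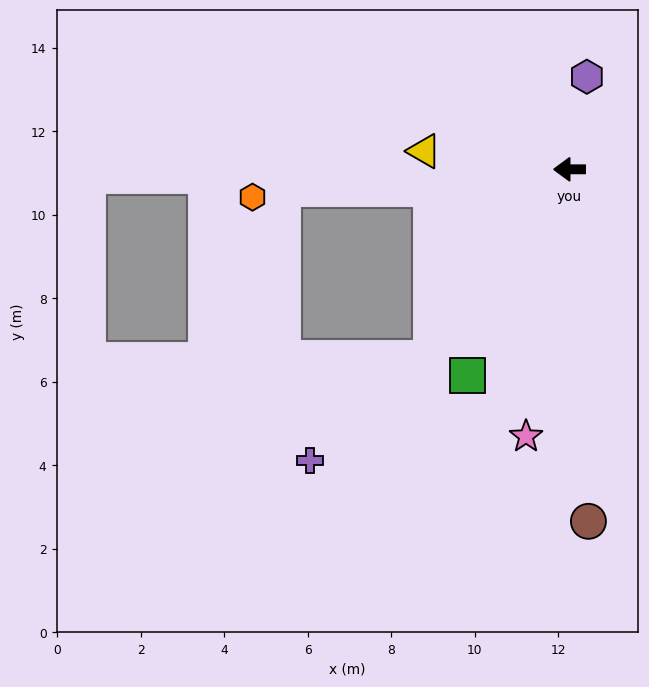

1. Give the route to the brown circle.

turn left 93°, forward 8.4 m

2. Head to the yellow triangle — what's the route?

turn right 7°, forward 3.5 m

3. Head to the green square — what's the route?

turn left 64°, forward 5.5 m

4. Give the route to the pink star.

turn left 81°, forward 6.5 m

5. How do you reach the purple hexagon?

turn right 101°, forward 2.3 m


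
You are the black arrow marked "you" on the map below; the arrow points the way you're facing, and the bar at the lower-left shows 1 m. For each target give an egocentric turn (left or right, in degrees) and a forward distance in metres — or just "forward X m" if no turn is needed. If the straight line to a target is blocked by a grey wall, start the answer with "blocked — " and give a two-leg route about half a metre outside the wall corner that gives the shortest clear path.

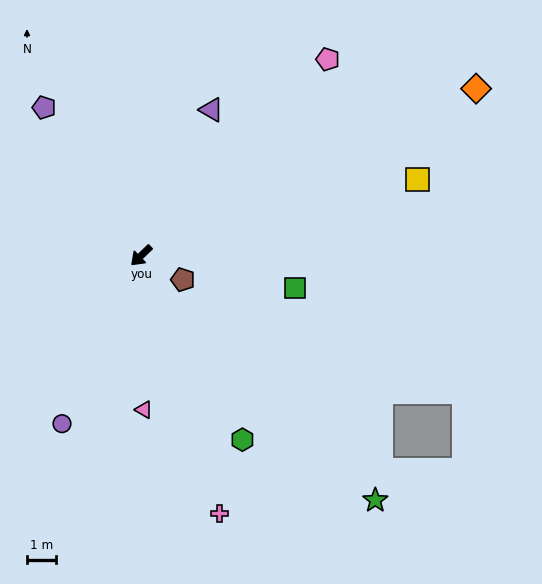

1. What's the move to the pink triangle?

turn left 47°, forward 5.3 m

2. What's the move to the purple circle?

turn left 21°, forward 6.4 m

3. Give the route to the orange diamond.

turn left 163°, forward 12.9 m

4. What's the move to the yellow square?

turn left 151°, forward 9.9 m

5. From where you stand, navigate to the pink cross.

turn left 63°, forward 9.3 m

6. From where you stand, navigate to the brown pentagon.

turn left 106°, forward 1.7 m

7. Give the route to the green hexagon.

turn left 75°, forward 7.2 m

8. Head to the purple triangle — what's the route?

turn right 160°, forward 5.6 m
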